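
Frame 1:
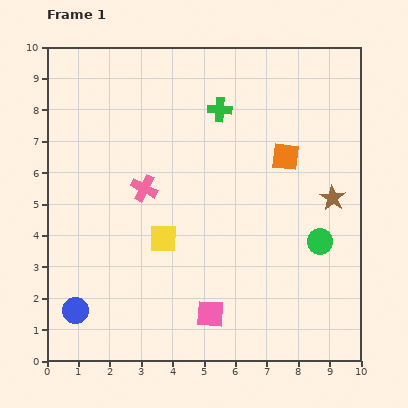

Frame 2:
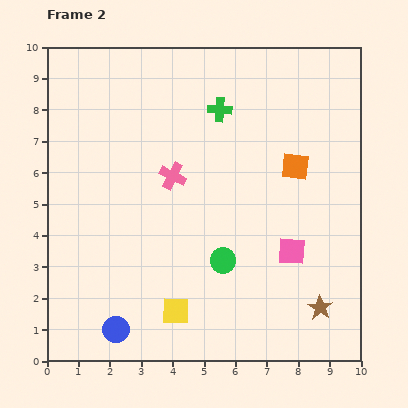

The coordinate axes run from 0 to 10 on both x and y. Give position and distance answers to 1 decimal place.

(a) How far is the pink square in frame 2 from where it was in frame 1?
3.3

The pink square moved from (5.2, 1.5) to (7.8, 3.5), a distance of √(2.6² + 2.0²) ≈ 3.3.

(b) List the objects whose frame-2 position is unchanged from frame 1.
the green cross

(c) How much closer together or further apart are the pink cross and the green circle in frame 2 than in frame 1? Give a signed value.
-2.8

Distance in frame 1: 5.9. Distance in frame 2: 3.1.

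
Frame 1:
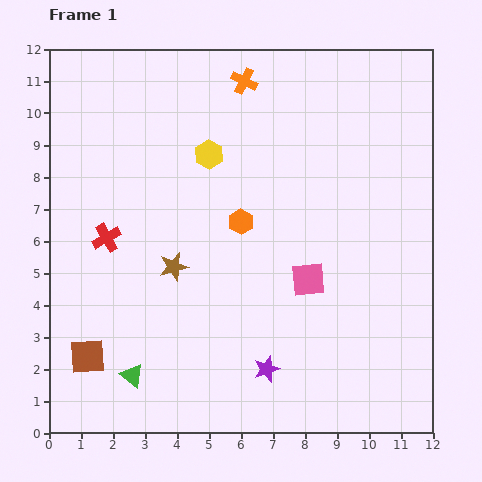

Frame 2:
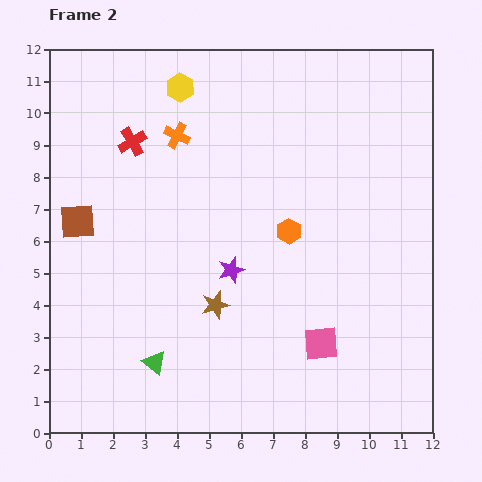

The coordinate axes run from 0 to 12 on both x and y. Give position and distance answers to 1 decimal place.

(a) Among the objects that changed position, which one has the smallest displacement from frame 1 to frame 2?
the green triangle

(moved 0.8)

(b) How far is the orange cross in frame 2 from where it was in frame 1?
2.7

The orange cross moved from (6.1, 11.0) to (4.0, 9.3), a distance of √(2.1² + 1.7²) ≈ 2.7.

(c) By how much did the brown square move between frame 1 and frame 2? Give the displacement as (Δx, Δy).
(-0.3, 4.2)

The brown square was at (1.2, 2.4) in frame 1 and (0.9, 6.6) in frame 2.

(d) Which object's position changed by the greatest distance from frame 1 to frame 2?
the brown square

(moved 4.2; next 3.3)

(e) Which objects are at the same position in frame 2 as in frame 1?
none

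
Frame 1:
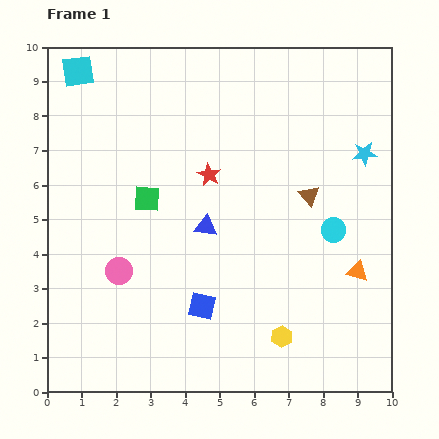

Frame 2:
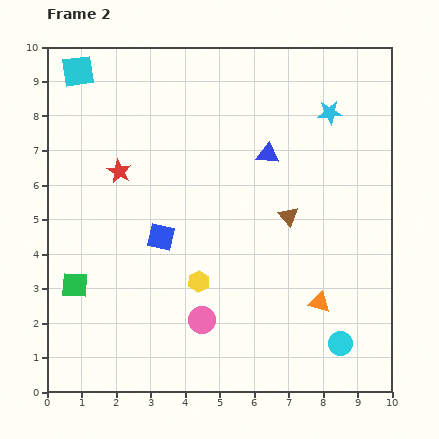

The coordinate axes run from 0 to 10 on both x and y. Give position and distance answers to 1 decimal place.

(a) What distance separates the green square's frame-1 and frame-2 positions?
3.3

The green square moved from (2.9, 5.6) to (0.8, 3.1), a distance of √(2.1² + 2.5²) ≈ 3.3.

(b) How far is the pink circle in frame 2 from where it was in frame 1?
2.8

The pink circle moved from (2.1, 3.5) to (4.5, 2.1), a distance of √(2.4² + 1.4²) ≈ 2.8.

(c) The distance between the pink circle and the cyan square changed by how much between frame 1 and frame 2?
+2.1

Distance in frame 1: 5.9. Distance in frame 2: 8.0.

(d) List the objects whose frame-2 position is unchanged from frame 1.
the cyan square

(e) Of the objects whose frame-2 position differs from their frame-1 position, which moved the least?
the brown triangle

(moved 0.8)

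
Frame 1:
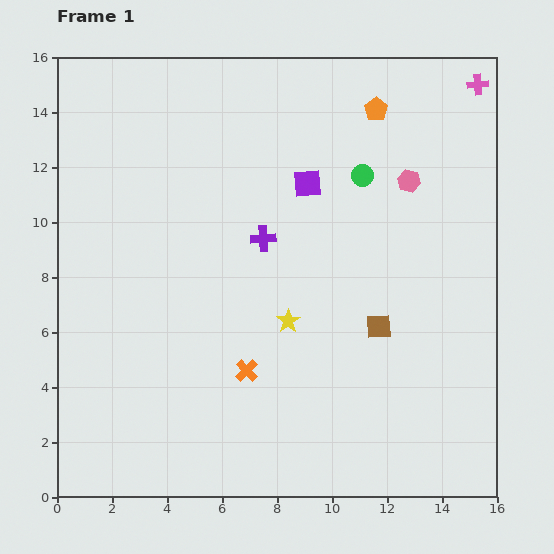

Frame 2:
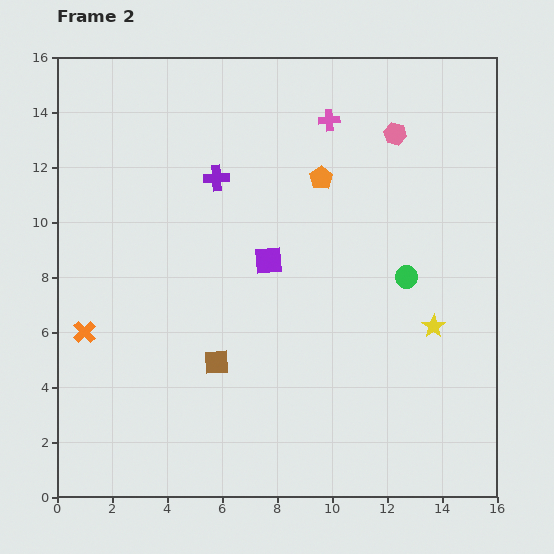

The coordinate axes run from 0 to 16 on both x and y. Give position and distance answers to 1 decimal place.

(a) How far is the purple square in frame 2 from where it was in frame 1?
3.1

The purple square moved from (9.1, 11.4) to (7.7, 8.6), a distance of √(1.4² + 2.8²) ≈ 3.1.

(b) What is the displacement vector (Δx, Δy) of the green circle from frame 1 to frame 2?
(1.6, -3.7)

The green circle was at (11.1, 11.7) in frame 1 and (12.7, 8.0) in frame 2.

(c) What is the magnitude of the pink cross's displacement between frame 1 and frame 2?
5.6

The pink cross moved from (15.3, 15.0) to (9.9, 13.7), a distance of √(5.4² + 1.3²) ≈ 5.6.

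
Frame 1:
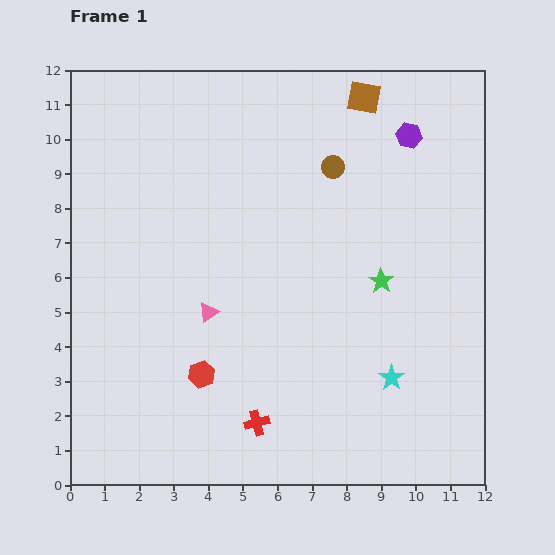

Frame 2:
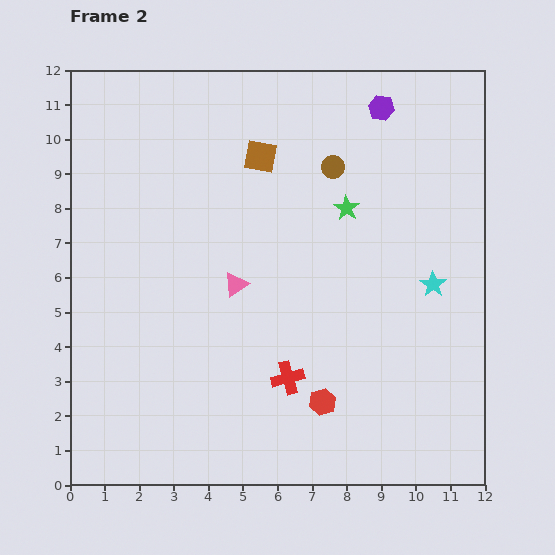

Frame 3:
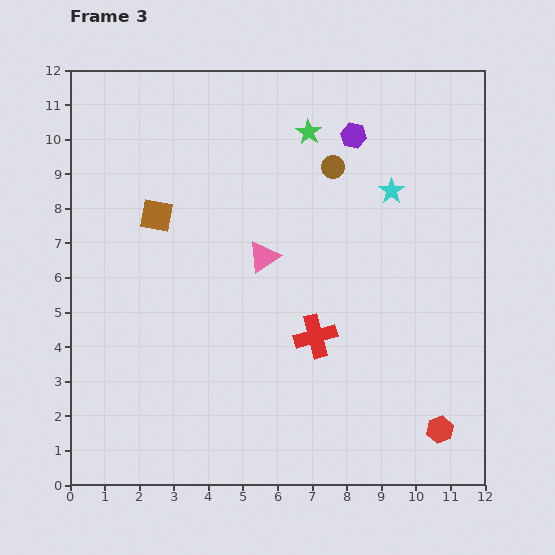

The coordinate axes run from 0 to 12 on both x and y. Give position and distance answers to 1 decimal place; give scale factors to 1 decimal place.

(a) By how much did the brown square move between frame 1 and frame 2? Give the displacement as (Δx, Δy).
(-3.0, -1.7)

The brown square was at (8.5, 11.2) in frame 1 and (5.5, 9.5) in frame 2.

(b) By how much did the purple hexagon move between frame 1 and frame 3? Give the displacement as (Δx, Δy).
(-1.6, 0.0)

The purple hexagon was at (9.8, 10.1) in frame 1 and (8.2, 10.1) in frame 3.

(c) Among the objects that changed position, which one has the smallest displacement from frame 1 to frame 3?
the purple hexagon

(moved 1.6)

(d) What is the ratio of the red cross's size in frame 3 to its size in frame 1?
1.7×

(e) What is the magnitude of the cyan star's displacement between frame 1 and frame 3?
5.4

The cyan star moved from (9.3, 3.1) to (9.3, 8.5), a distance of √(0.0² + 5.4²) ≈ 5.4.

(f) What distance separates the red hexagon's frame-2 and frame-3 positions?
3.5

The red hexagon moved from (7.3, 2.4) to (10.7, 1.6), a distance of √(3.4² + 0.8²) ≈ 3.5.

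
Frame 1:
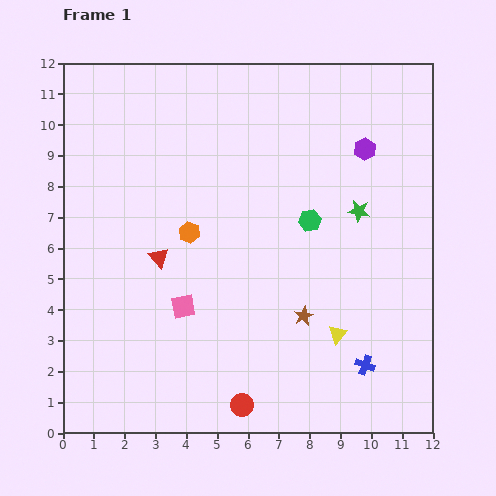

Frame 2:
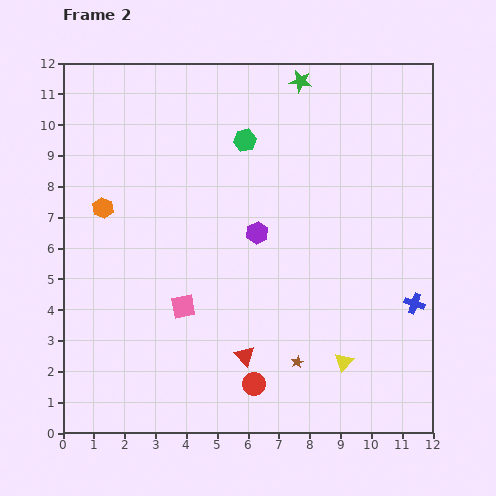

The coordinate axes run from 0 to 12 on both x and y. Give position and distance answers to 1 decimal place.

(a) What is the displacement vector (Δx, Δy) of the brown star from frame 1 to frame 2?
(-0.2, -1.5)

The brown star was at (7.8, 3.8) in frame 1 and (7.6, 2.3) in frame 2.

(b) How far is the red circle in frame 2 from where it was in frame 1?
0.8

The red circle moved from (5.8, 0.9) to (6.2, 1.6), a distance of √(0.4² + 0.7²) ≈ 0.8.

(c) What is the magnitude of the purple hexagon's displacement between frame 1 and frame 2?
4.4

The purple hexagon moved from (9.8, 9.2) to (6.3, 6.5), a distance of √(3.5² + 2.7²) ≈ 4.4.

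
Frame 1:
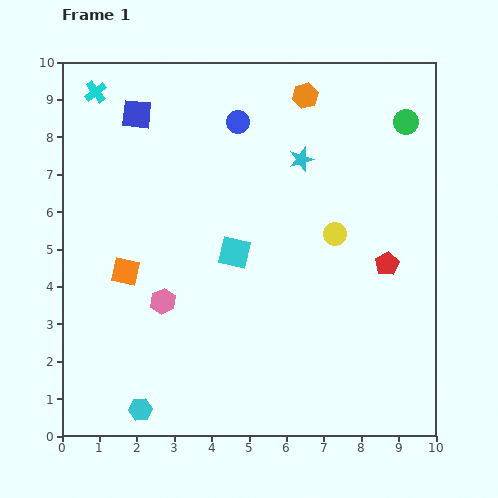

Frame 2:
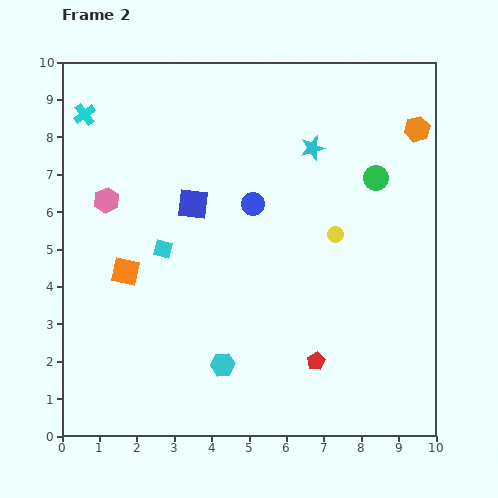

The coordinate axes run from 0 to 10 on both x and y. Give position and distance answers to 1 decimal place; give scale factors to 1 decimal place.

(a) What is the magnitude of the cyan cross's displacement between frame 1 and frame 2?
0.7

The cyan cross moved from (0.9, 9.2) to (0.6, 8.6), a distance of √(0.3² + 0.6²) ≈ 0.7.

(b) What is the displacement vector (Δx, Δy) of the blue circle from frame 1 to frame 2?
(0.4, -2.2)

The blue circle was at (4.7, 8.4) in frame 1 and (5.1, 6.2) in frame 2.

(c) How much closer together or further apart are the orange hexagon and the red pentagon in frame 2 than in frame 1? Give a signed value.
+1.8

Distance in frame 1: 5.0. Distance in frame 2: 6.8.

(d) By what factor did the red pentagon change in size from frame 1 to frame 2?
0.7×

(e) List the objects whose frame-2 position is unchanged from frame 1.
the yellow circle, the orange square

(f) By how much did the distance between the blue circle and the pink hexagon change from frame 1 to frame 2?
-1.3

Distance in frame 1: 5.2. Distance in frame 2: 3.9.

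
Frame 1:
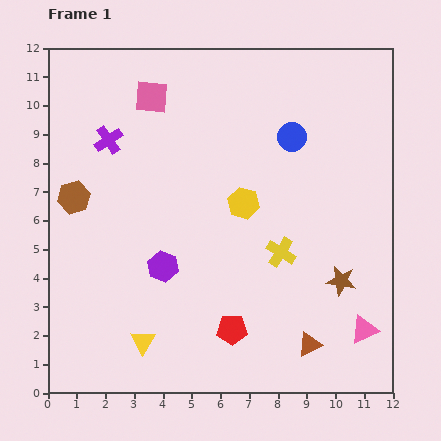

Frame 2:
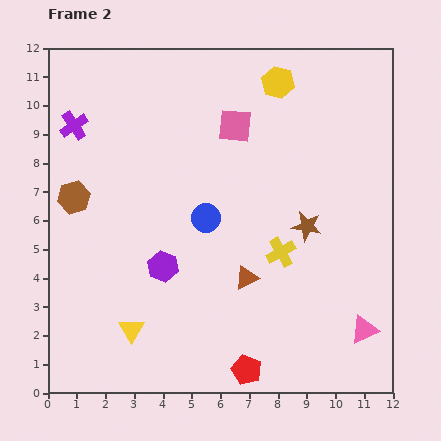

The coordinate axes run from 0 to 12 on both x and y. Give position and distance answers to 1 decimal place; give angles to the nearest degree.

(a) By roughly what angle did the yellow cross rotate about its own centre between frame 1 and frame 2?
29° clockwise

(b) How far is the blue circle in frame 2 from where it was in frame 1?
4.1

The blue circle moved from (8.5, 8.9) to (5.5, 6.1), a distance of √(3.0² + 2.8²) ≈ 4.1.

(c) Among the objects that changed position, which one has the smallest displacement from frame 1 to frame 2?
the yellow triangle

(moved 0.6)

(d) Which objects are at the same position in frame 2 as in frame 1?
the yellow cross, the brown hexagon, the purple hexagon, the pink triangle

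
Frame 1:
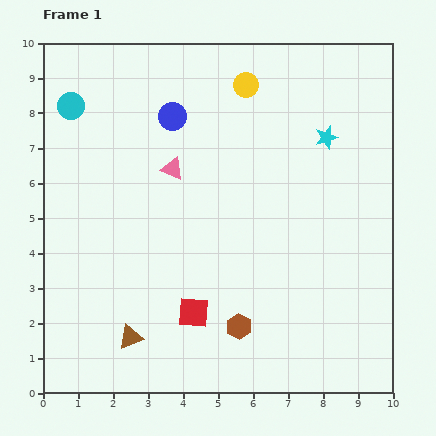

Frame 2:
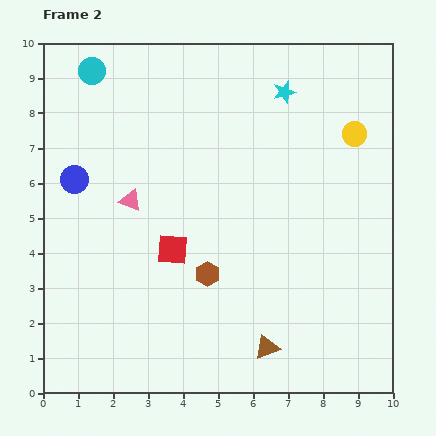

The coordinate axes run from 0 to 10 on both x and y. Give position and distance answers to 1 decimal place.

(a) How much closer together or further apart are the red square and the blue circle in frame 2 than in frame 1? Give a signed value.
-2.2

Distance in frame 1: 5.6. Distance in frame 2: 3.4.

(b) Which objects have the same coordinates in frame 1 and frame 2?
none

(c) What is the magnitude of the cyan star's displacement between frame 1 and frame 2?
1.8

The cyan star moved from (8.1, 7.3) to (6.9, 8.6), a distance of √(1.2² + 1.3²) ≈ 1.8.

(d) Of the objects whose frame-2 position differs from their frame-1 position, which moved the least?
the cyan circle

(moved 1.2)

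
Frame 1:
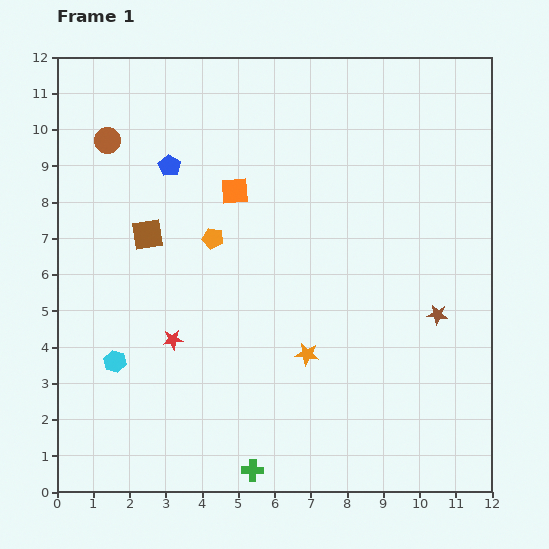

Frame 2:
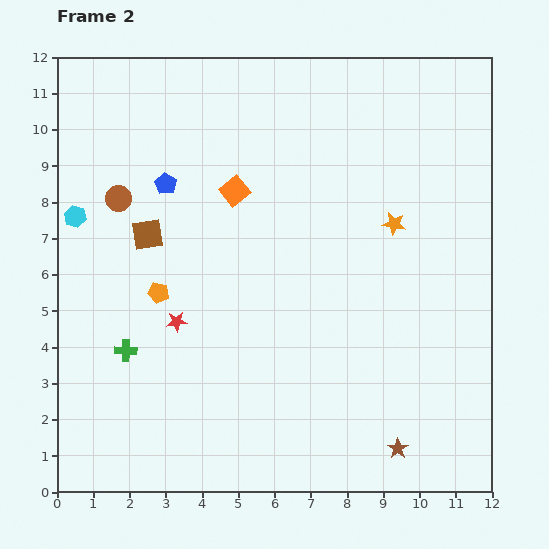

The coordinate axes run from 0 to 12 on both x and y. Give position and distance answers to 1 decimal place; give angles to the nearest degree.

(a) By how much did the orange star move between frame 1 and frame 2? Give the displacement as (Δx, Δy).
(2.4, 3.6)

The orange star was at (6.9, 3.8) in frame 1 and (9.3, 7.4) in frame 2.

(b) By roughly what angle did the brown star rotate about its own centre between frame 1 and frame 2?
31° clockwise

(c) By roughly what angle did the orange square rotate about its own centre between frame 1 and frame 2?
35° counter-clockwise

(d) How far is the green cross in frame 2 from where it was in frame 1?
4.8

The green cross moved from (5.4, 0.6) to (1.9, 3.9), a distance of √(3.5² + 3.3²) ≈ 4.8.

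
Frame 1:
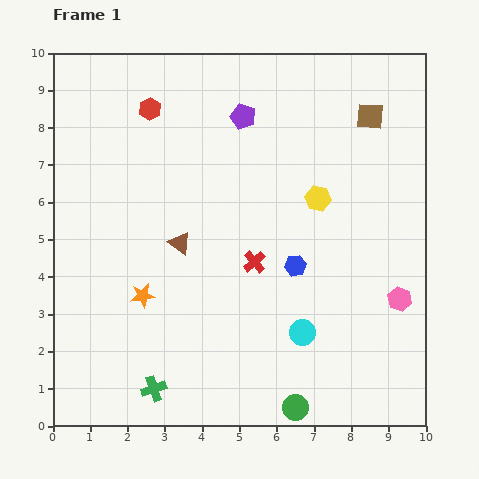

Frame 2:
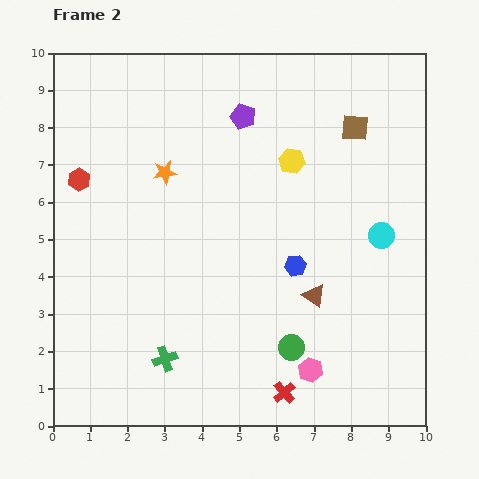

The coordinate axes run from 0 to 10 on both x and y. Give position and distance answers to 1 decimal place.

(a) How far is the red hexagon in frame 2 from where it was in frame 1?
2.7

The red hexagon moved from (2.6, 8.5) to (0.7, 6.6), a distance of √(1.9² + 1.9²) ≈ 2.7.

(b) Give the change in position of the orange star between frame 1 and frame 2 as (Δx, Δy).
(0.6, 3.3)

The orange star was at (2.4, 3.5) in frame 1 and (3.0, 6.8) in frame 2.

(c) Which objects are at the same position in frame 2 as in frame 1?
the blue hexagon, the purple pentagon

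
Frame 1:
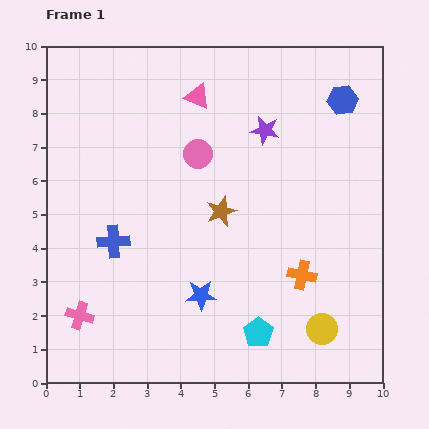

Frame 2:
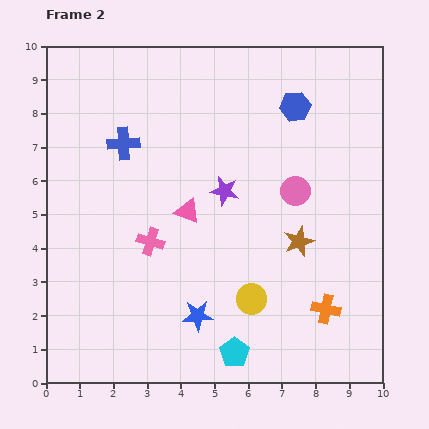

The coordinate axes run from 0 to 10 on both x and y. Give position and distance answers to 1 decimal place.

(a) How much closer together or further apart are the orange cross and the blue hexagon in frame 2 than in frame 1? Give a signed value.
+0.8

Distance in frame 1: 5.3. Distance in frame 2: 6.1.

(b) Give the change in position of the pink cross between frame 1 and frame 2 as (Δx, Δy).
(2.1, 2.2)

The pink cross was at (1.0, 2.0) in frame 1 and (3.1, 4.2) in frame 2.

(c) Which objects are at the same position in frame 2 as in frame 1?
none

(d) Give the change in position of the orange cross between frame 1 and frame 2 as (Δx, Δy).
(0.7, -1.0)

The orange cross was at (7.6, 3.2) in frame 1 and (8.3, 2.2) in frame 2.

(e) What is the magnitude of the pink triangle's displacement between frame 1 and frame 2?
3.4

The pink triangle moved from (4.5, 8.5) to (4.2, 5.1), a distance of √(0.3² + 3.4²) ≈ 3.4.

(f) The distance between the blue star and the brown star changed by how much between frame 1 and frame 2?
+1.1

Distance in frame 1: 2.6. Distance in frame 2: 3.7.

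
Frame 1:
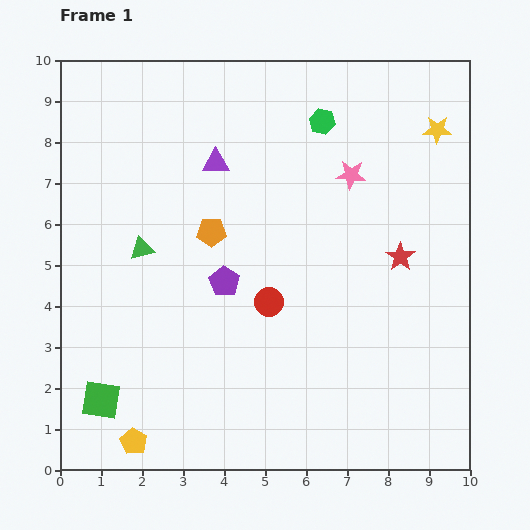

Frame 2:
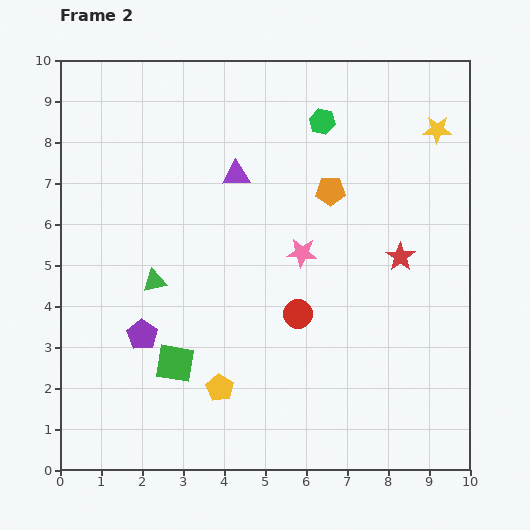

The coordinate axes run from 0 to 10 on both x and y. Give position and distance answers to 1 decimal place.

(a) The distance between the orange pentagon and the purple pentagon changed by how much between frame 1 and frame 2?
+4.6

Distance in frame 1: 1.2. Distance in frame 2: 5.8.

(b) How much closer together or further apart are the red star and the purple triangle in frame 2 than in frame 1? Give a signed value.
-0.6

Distance in frame 1: 5.1. Distance in frame 2: 4.5.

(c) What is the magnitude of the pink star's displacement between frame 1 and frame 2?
2.2

The pink star moved from (7.1, 7.2) to (5.9, 5.3), a distance of √(1.2² + 1.9²) ≈ 2.2.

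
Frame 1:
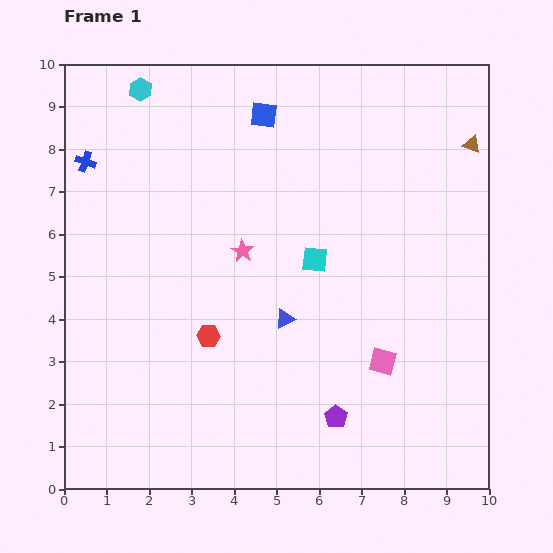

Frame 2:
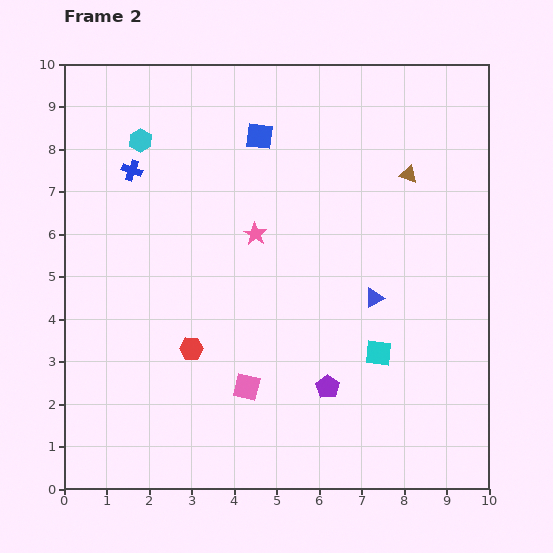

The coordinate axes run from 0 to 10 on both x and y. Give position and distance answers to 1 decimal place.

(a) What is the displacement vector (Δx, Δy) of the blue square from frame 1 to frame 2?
(-0.1, -0.5)

The blue square was at (4.7, 8.8) in frame 1 and (4.6, 8.3) in frame 2.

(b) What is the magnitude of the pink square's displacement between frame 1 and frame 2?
3.3

The pink square moved from (7.5, 3.0) to (4.3, 2.4), a distance of √(3.2² + 0.6²) ≈ 3.3.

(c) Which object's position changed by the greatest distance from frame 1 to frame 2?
the pink square

(moved 3.3; next 2.7)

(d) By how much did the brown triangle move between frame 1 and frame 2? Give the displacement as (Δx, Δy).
(-1.5, -0.7)

The brown triangle was at (9.6, 8.1) in frame 1 and (8.1, 7.4) in frame 2.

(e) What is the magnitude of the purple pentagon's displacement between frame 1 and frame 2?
0.7

The purple pentagon moved from (6.4, 1.7) to (6.2, 2.4), a distance of √(0.2² + 0.7²) ≈ 0.7.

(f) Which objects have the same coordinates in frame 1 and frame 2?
none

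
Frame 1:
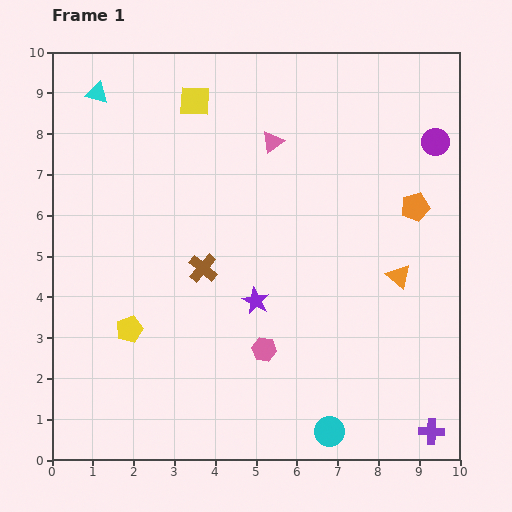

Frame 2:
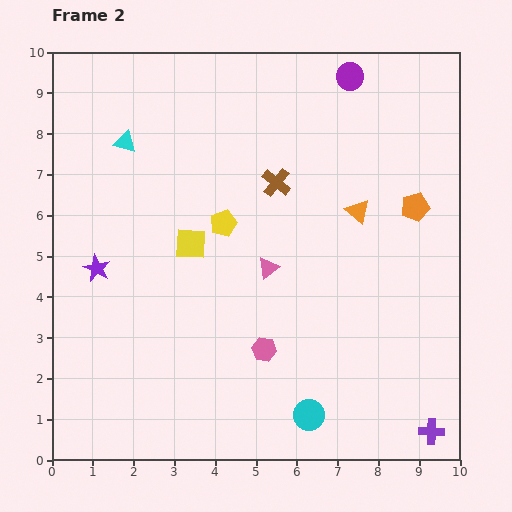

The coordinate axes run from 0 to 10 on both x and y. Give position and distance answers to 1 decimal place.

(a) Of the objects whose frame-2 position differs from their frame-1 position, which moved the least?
the cyan circle

(moved 0.6)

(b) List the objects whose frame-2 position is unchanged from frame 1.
the orange pentagon, the purple cross, the pink hexagon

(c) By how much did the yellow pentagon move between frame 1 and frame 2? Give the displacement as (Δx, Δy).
(2.3, 2.6)

The yellow pentagon was at (1.9, 3.2) in frame 1 and (4.2, 5.8) in frame 2.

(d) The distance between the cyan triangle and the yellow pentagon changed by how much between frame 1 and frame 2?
-2.8

Distance in frame 1: 5.9. Distance in frame 2: 3.1.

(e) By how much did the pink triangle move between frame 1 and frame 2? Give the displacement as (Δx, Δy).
(-0.1, -3.1)

The pink triangle was at (5.4, 7.8) in frame 1 and (5.3, 4.7) in frame 2.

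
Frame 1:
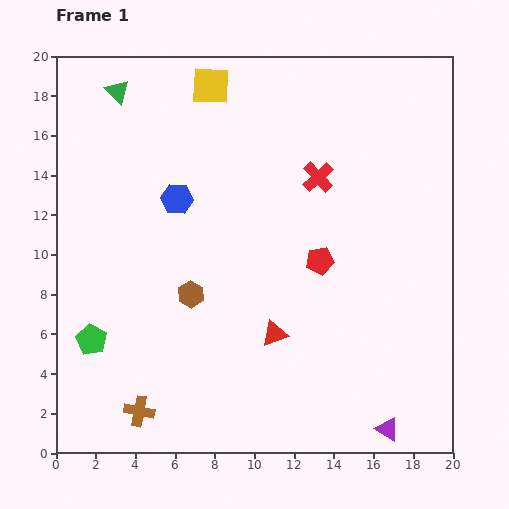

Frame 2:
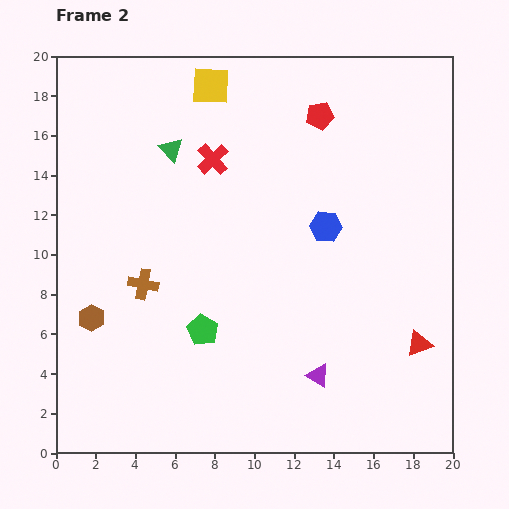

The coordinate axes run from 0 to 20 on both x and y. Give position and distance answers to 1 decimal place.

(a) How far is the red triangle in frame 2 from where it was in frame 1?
7.3

The red triangle moved from (11.0, 6.0) to (18.3, 5.5), a distance of √(7.3² + 0.5²) ≈ 7.3.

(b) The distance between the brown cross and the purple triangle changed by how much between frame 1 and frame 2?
-2.6

Distance in frame 1: 12.5. Distance in frame 2: 9.9.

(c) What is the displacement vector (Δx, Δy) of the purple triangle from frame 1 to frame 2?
(-3.5, 2.7)

The purple triangle was at (16.7, 1.2) in frame 1 and (13.2, 3.9) in frame 2.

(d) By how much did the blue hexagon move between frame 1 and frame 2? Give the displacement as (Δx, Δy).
(7.5, -1.4)

The blue hexagon was at (6.1, 12.8) in frame 1 and (13.6, 11.4) in frame 2.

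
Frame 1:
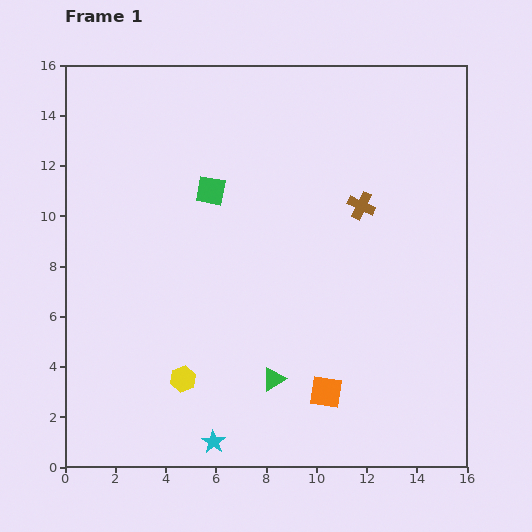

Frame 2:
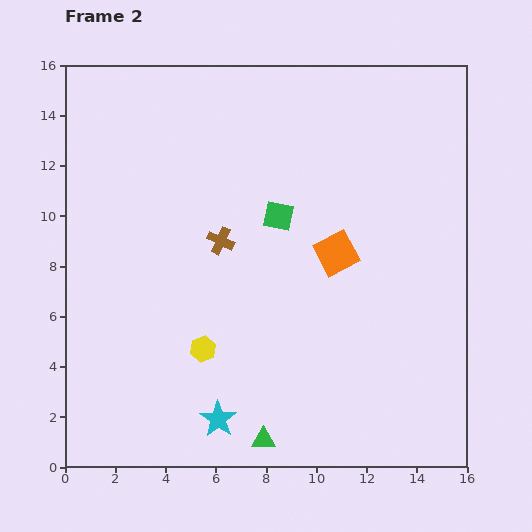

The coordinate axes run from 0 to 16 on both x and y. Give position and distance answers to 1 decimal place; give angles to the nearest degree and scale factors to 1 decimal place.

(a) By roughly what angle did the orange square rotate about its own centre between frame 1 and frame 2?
36° counter-clockwise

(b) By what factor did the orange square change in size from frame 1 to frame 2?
1.3×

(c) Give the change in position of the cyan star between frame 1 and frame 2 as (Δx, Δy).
(0.2, 0.9)

The cyan star was at (5.9, 1.0) in frame 1 and (6.1, 1.9) in frame 2.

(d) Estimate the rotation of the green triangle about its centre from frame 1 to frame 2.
32° clockwise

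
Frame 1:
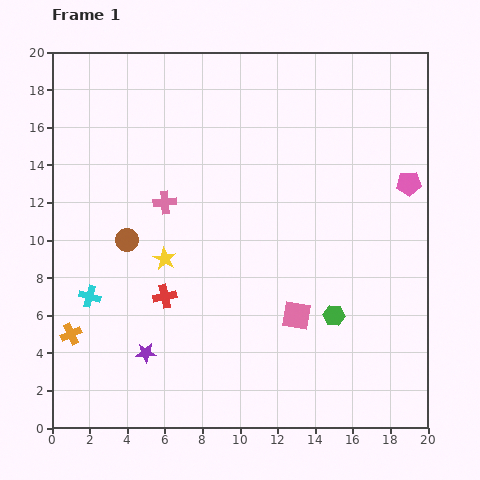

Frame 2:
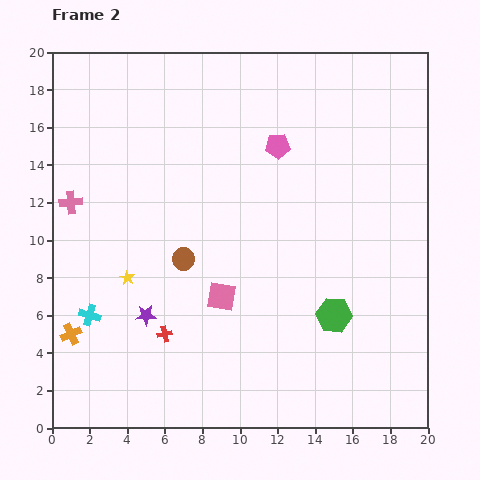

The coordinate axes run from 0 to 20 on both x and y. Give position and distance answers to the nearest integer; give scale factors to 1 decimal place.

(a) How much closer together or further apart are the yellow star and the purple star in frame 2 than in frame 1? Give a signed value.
-3

Distance in frame 1: 5. Distance in frame 2: 2.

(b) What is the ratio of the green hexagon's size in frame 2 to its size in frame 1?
1.7×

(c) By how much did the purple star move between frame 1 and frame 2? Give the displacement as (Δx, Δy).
(0, 2)

The purple star was at (5, 4) in frame 1 and (5, 6) in frame 2.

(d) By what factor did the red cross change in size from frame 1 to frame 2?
0.6×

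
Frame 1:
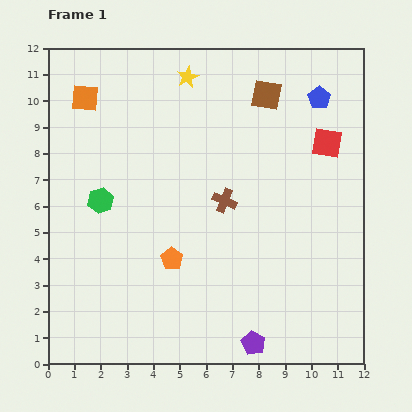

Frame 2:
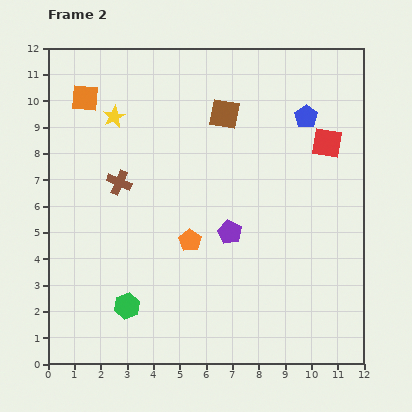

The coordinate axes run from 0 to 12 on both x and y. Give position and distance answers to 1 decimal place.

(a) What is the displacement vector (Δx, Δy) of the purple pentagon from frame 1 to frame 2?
(-0.9, 4.2)

The purple pentagon was at (7.8, 0.8) in frame 1 and (6.9, 5.0) in frame 2.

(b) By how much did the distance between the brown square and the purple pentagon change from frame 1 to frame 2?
-4.9

Distance in frame 1: 9.4. Distance in frame 2: 4.5.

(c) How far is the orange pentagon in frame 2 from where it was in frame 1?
1.0

The orange pentagon moved from (4.7, 4.0) to (5.4, 4.7), a distance of √(0.7² + 0.7²) ≈ 1.0.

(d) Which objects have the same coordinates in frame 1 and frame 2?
the red square, the orange square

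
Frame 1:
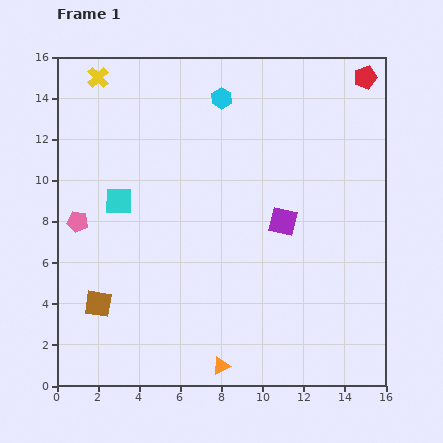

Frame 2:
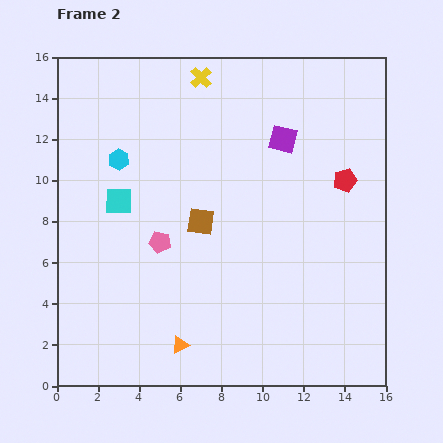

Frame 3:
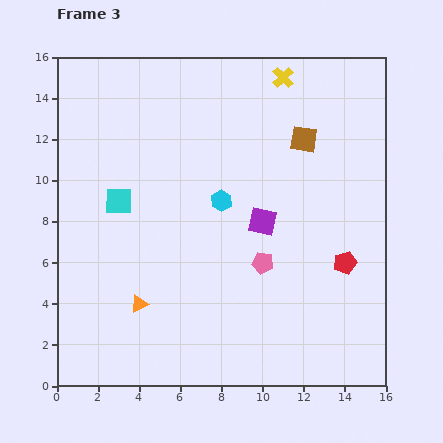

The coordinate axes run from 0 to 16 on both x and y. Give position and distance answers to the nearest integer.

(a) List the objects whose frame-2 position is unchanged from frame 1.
the cyan square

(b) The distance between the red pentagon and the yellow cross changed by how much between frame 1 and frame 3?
-4

Distance in frame 1: 13. Distance in frame 3: 9.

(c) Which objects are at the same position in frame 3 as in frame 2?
the cyan square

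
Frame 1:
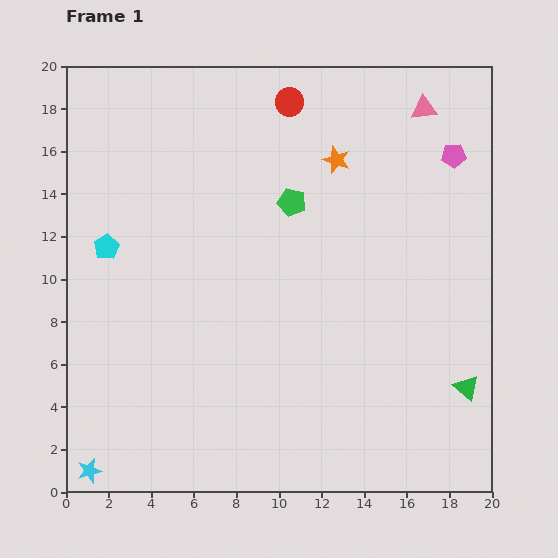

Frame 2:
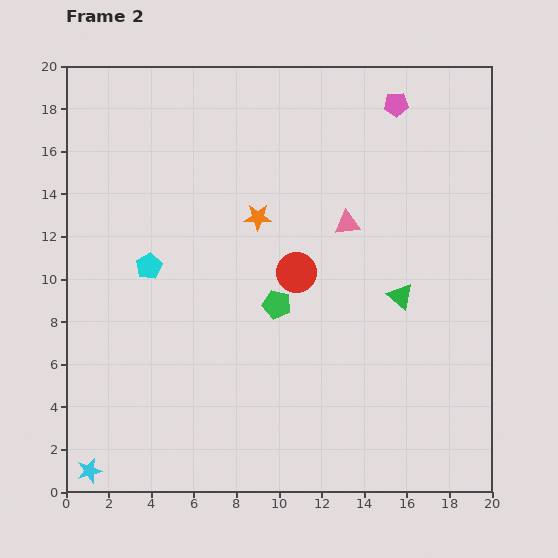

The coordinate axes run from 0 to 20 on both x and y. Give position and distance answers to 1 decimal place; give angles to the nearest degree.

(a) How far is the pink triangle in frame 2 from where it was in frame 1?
6.5

The pink triangle moved from (16.8, 18.0) to (13.2, 12.6), a distance of √(3.6² + 5.4²) ≈ 6.5.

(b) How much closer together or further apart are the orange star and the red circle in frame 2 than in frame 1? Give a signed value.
-0.3

Distance in frame 1: 3.5. Distance in frame 2: 3.2.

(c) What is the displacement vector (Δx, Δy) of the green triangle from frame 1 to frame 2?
(-3.1, 4.3)

The green triangle was at (18.8, 4.9) in frame 1 and (15.7, 9.2) in frame 2.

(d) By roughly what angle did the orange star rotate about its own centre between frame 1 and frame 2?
18° counter-clockwise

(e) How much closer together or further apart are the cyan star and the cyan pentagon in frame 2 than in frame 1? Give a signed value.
-0.5

Distance in frame 1: 10.5. Distance in frame 2: 10.0.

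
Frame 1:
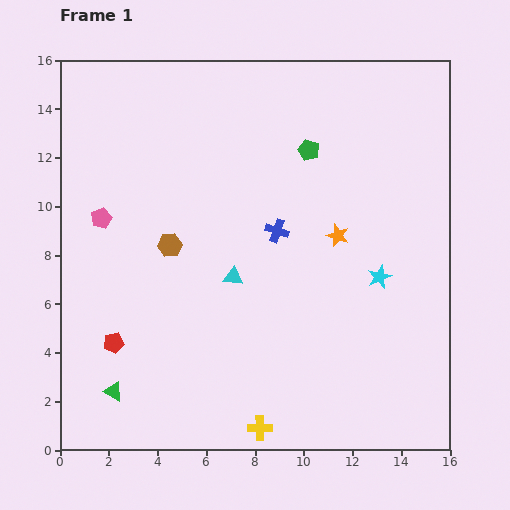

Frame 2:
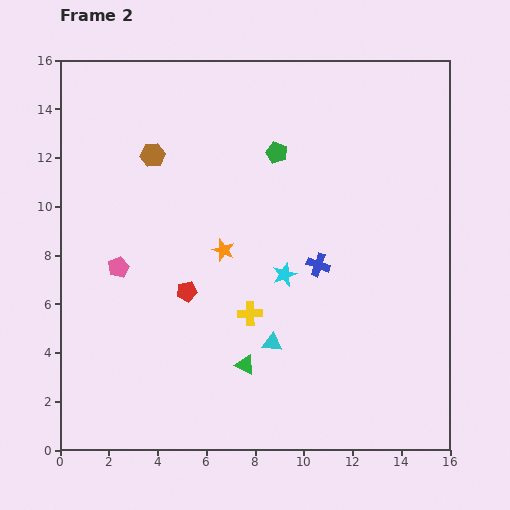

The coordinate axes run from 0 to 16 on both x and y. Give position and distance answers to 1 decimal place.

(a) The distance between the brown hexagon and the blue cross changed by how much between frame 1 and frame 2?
+3.8

Distance in frame 1: 4.4. Distance in frame 2: 8.2.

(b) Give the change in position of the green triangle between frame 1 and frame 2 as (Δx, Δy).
(5.4, 1.1)

The green triangle was at (2.2, 2.4) in frame 1 and (7.6, 3.5) in frame 2.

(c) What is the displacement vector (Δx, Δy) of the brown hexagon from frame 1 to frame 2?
(-0.7, 3.7)

The brown hexagon was at (4.5, 8.4) in frame 1 and (3.8, 12.1) in frame 2.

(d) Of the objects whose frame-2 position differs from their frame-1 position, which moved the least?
the green pentagon

(moved 1.3)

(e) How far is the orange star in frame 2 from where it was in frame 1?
4.7

The orange star moved from (11.4, 8.8) to (6.7, 8.2), a distance of √(4.7² + 0.6²) ≈ 4.7.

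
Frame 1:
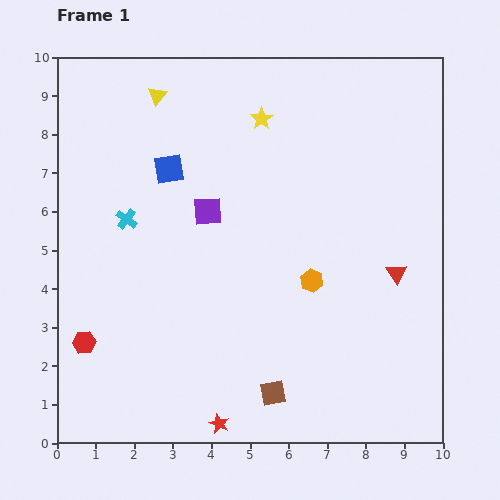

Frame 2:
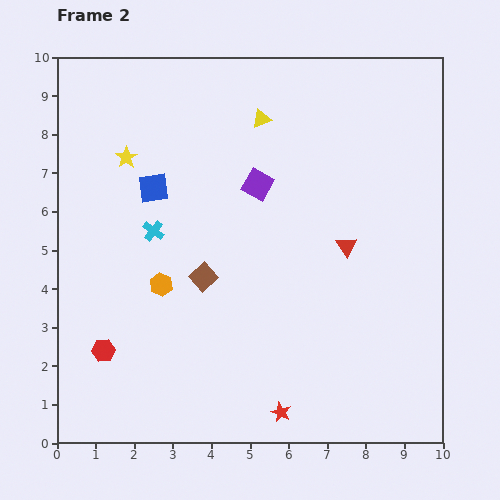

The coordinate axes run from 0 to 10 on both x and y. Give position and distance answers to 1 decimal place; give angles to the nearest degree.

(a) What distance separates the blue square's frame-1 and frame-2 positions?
0.6

The blue square moved from (2.9, 7.1) to (2.5, 6.6), a distance of √(0.4² + 0.5²) ≈ 0.6.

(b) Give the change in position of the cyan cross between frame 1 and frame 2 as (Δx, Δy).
(0.7, -0.3)

The cyan cross was at (1.8, 5.8) in frame 1 and (2.5, 5.5) in frame 2.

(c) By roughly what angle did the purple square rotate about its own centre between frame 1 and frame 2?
33° clockwise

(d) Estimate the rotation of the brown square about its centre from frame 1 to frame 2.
30° counter-clockwise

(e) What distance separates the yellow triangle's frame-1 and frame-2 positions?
2.8

The yellow triangle moved from (2.6, 9.0) to (5.3, 8.4), a distance of √(2.7² + 0.6²) ≈ 2.8.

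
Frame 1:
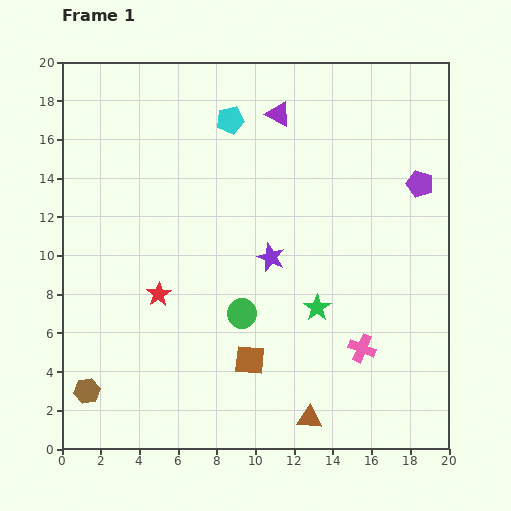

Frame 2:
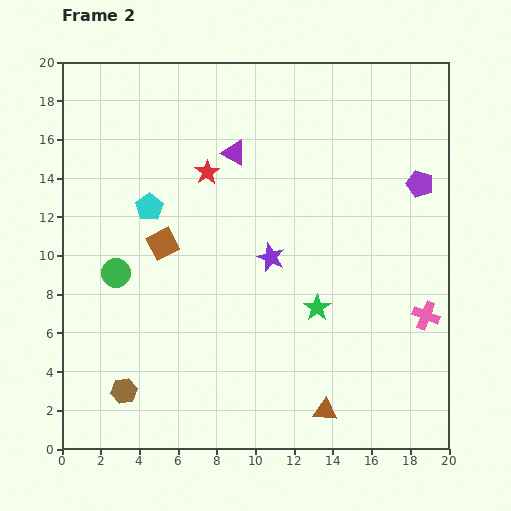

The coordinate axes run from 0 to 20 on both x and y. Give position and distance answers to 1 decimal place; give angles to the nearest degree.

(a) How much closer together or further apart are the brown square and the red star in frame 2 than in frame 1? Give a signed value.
-1.4

Distance in frame 1: 5.8. Distance in frame 2: 4.4.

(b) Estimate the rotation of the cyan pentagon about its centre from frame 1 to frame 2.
21° counter-clockwise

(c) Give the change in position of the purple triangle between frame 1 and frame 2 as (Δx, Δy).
(-2.3, -2.0)

The purple triangle was at (11.2, 17.3) in frame 1 and (8.9, 15.3) in frame 2.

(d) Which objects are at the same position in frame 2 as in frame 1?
the green star, the purple star, the purple pentagon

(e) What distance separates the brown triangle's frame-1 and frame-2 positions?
0.9

The brown triangle moved from (12.8, 1.6) to (13.6, 2.0), a distance of √(0.8² + 0.4²) ≈ 0.9.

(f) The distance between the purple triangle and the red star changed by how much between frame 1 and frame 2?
-9.5

Distance in frame 1: 11.2. Distance in frame 2: 1.7.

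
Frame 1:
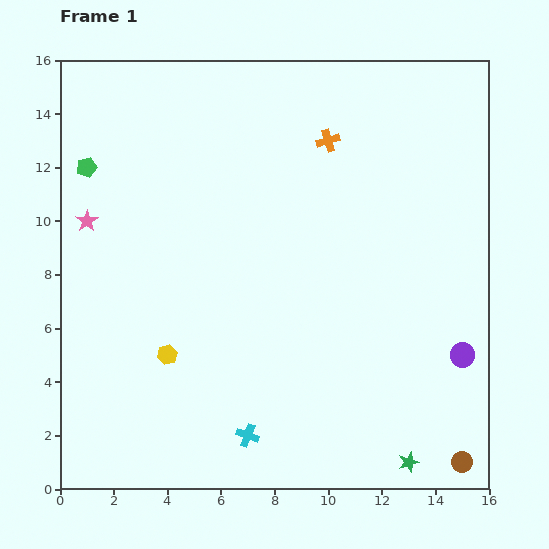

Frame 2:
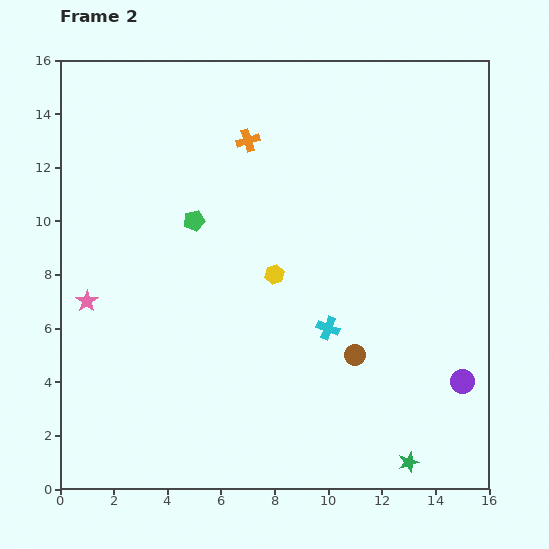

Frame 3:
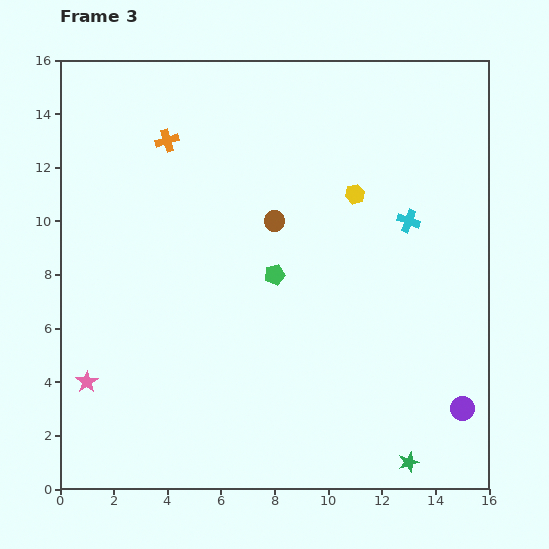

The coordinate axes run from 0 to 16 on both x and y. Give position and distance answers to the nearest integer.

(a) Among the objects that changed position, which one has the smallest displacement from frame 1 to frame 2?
the purple circle

(moved 1)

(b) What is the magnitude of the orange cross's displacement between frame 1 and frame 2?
3

The orange cross moved from (10, 13) to (7, 13), a distance of √(3² + 0²) ≈ 3.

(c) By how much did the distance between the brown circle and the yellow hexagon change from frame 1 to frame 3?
-9

Distance in frame 1: 12. Distance in frame 3: 3.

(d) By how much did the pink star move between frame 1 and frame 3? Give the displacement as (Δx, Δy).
(0, -6)

The pink star was at (1, 10) in frame 1 and (1, 4) in frame 3.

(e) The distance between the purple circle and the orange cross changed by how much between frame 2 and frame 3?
+3

Distance in frame 2: 12. Distance in frame 3: 15.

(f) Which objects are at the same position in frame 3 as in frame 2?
the green star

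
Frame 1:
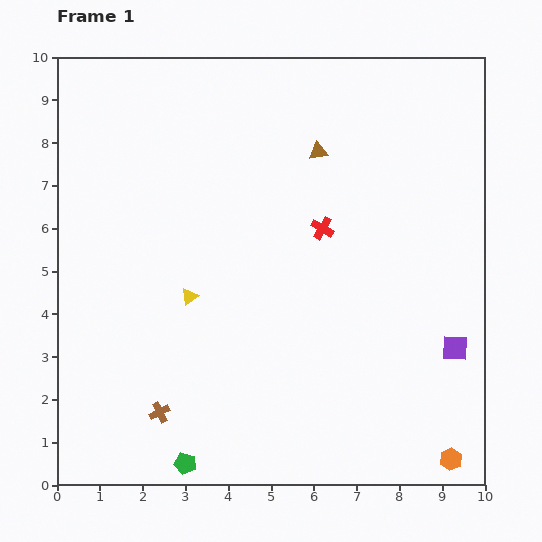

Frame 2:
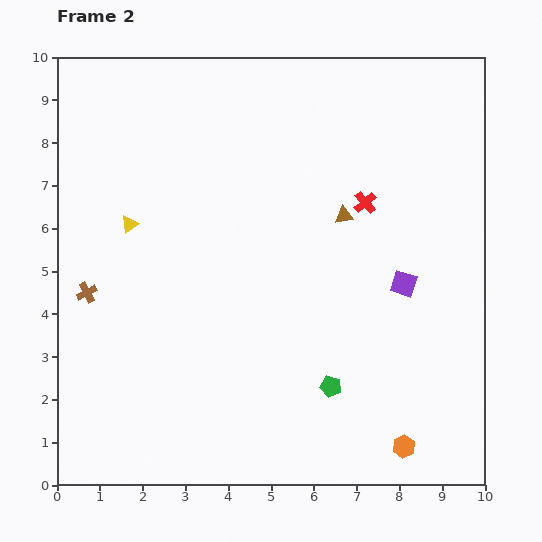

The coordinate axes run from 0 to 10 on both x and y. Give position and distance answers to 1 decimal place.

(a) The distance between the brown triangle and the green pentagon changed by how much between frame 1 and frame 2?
-3.9

Distance in frame 1: 7.9. Distance in frame 2: 4.0.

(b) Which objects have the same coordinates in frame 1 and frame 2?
none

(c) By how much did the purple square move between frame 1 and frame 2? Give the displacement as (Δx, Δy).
(-1.2, 1.5)

The purple square was at (9.3, 3.2) in frame 1 and (8.1, 4.7) in frame 2.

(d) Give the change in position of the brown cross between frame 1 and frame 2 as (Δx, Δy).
(-1.7, 2.8)

The brown cross was at (2.4, 1.7) in frame 1 and (0.7, 4.5) in frame 2.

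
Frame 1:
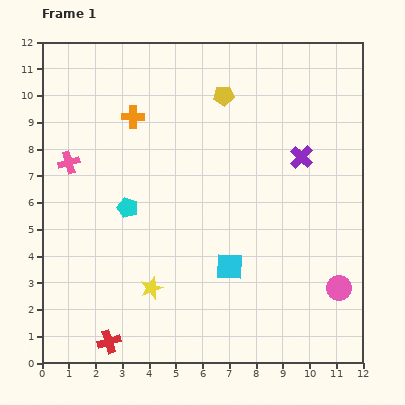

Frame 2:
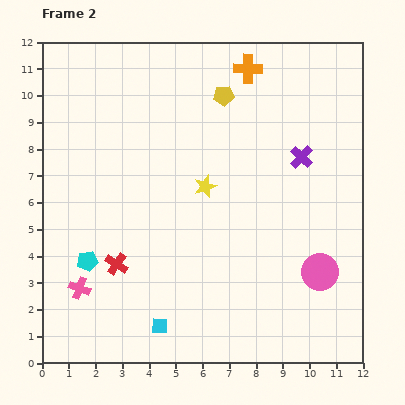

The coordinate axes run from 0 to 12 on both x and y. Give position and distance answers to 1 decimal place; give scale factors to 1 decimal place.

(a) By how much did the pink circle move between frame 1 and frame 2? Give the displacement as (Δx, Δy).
(-0.7, 0.6)

The pink circle was at (11.1, 2.8) in frame 1 and (10.4, 3.4) in frame 2.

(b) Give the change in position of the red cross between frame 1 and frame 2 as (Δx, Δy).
(0.3, 2.9)

The red cross was at (2.5, 0.8) in frame 1 and (2.8, 3.7) in frame 2.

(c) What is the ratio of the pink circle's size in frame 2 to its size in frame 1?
1.5×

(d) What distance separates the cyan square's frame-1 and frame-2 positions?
3.4

The cyan square moved from (7.0, 3.6) to (4.4, 1.4), a distance of √(2.6² + 2.2²) ≈ 3.4.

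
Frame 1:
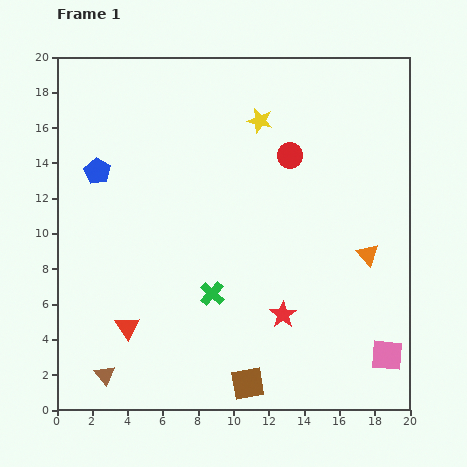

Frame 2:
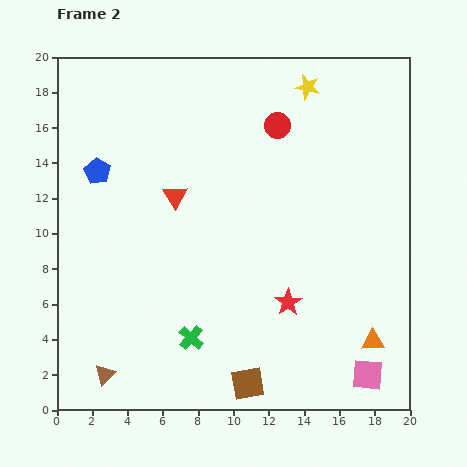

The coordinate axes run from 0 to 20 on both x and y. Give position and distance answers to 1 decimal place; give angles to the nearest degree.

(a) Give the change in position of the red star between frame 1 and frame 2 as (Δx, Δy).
(0.3, 0.7)

The red star was at (12.8, 5.4) in frame 1 and (13.1, 6.1) in frame 2.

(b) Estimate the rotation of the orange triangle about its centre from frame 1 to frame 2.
51° counter-clockwise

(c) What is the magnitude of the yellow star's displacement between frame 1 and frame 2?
3.3

The yellow star moved from (11.5, 16.4) to (14.2, 18.3), a distance of √(2.7² + 1.9²) ≈ 3.3.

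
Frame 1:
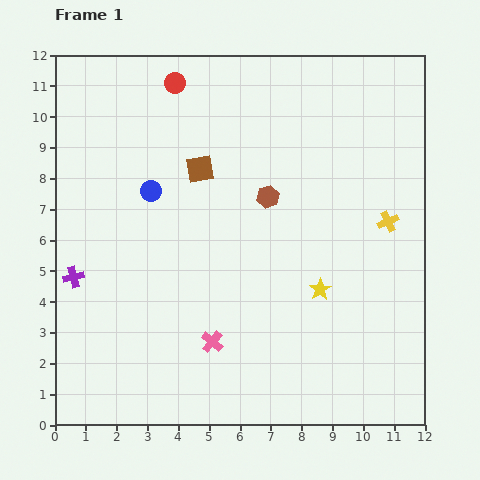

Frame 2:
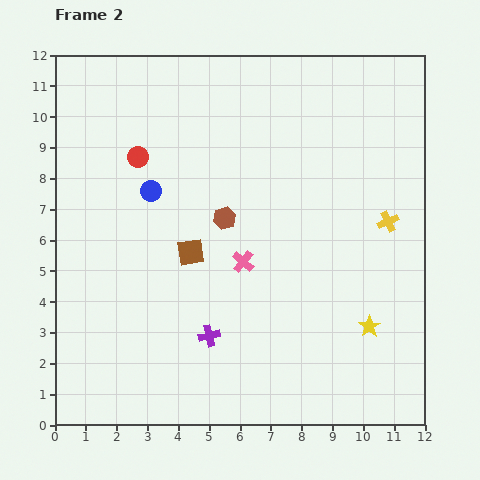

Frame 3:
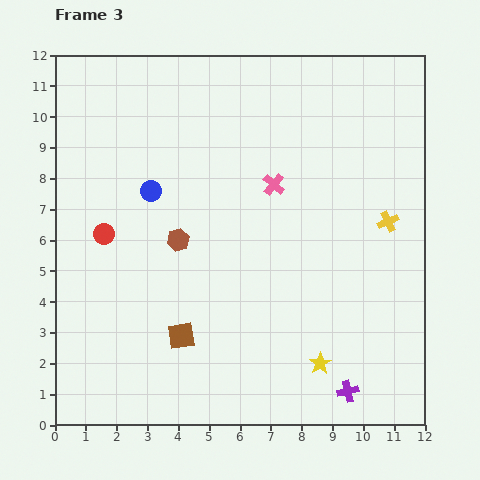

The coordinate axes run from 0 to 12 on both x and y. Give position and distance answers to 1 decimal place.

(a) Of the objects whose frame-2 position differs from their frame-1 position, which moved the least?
the brown hexagon

(moved 1.6)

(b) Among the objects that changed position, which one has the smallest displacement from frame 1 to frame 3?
the yellow star

(moved 2.4)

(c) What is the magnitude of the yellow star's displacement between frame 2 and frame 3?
2.0

The yellow star moved from (10.2, 3.2) to (8.6, 2.0), a distance of √(1.6² + 1.2²) ≈ 2.0.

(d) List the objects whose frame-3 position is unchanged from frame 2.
the blue circle, the yellow cross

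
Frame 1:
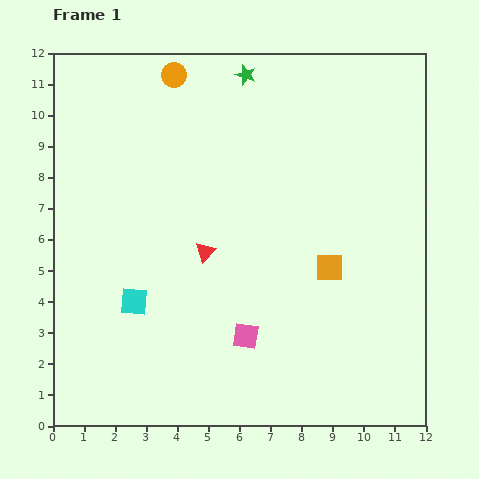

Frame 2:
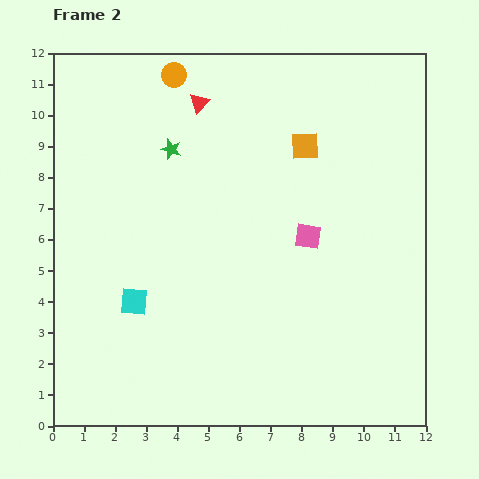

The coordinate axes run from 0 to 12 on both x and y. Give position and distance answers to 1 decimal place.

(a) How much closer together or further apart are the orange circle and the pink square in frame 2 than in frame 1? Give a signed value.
-2.0

Distance in frame 1: 8.7. Distance in frame 2: 6.7.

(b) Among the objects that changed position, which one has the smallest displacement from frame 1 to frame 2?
the green star

(moved 3.4)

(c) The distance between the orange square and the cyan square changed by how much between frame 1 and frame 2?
+1.0

Distance in frame 1: 6.4. Distance in frame 2: 7.4.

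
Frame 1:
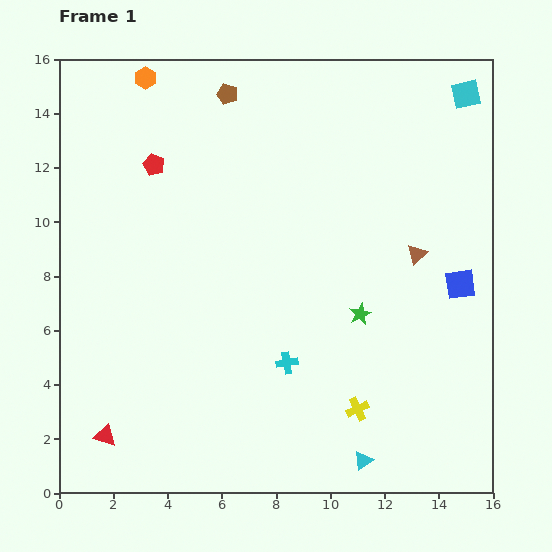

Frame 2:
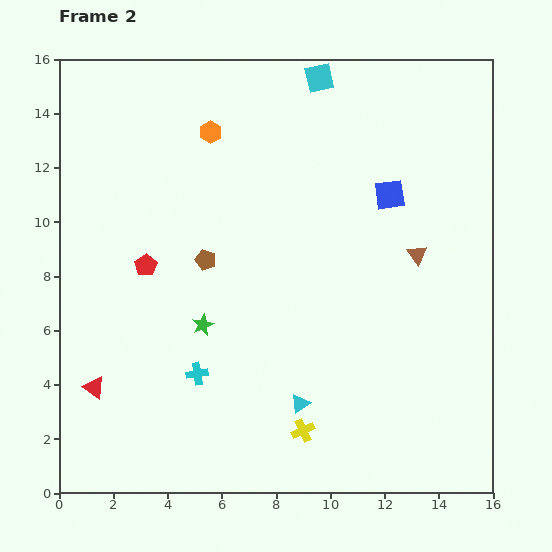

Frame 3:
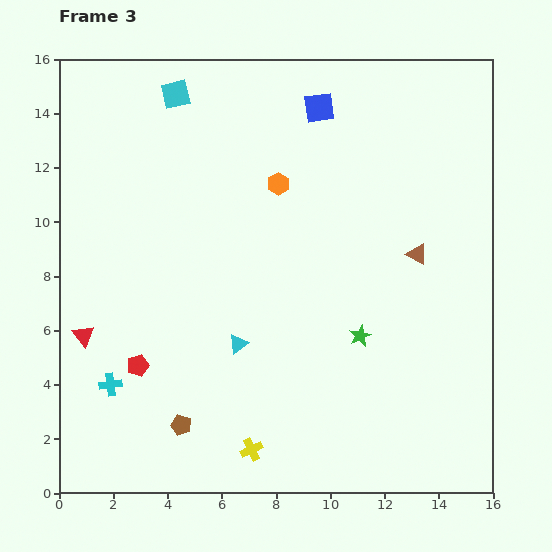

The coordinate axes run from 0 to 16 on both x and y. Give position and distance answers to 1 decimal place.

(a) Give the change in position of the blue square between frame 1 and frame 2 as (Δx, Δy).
(-2.6, 3.3)

The blue square was at (14.8, 7.7) in frame 1 and (12.2, 11.0) in frame 2.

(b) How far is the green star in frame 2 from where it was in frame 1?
5.8

The green star moved from (11.1, 6.6) to (5.3, 6.2), a distance of √(5.8² + 0.4²) ≈ 5.8.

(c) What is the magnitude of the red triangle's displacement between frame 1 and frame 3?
3.8

The red triangle moved from (1.7, 2.1) to (0.9, 5.8), a distance of √(0.8² + 3.7²) ≈ 3.8.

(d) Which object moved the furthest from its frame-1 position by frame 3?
the brown pentagon

(moved 12.3; next 10.7)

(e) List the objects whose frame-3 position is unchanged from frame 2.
the brown triangle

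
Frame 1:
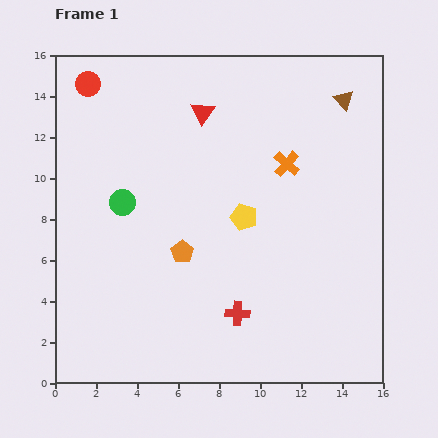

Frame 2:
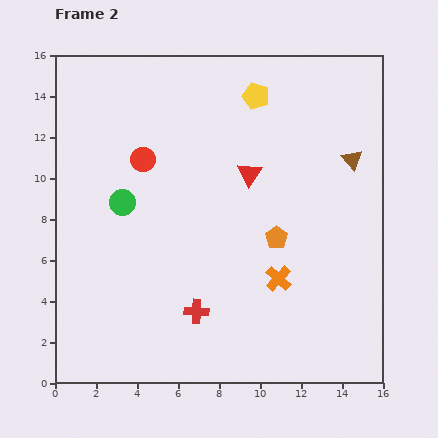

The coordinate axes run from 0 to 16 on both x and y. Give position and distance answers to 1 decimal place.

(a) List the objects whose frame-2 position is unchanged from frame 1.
the green circle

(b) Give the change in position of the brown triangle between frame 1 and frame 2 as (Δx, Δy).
(0.4, -2.9)

The brown triangle was at (14.1, 13.8) in frame 1 and (14.5, 10.9) in frame 2.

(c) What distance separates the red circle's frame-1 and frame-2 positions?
4.6

The red circle moved from (1.6, 14.6) to (4.3, 10.9), a distance of √(2.7² + 3.7²) ≈ 4.6.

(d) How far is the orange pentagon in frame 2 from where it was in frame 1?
4.7

The orange pentagon moved from (6.2, 6.4) to (10.8, 7.1), a distance of √(4.6² + 0.7²) ≈ 4.7.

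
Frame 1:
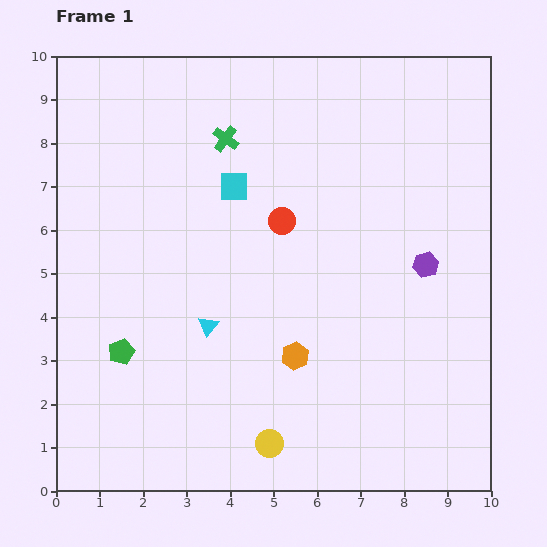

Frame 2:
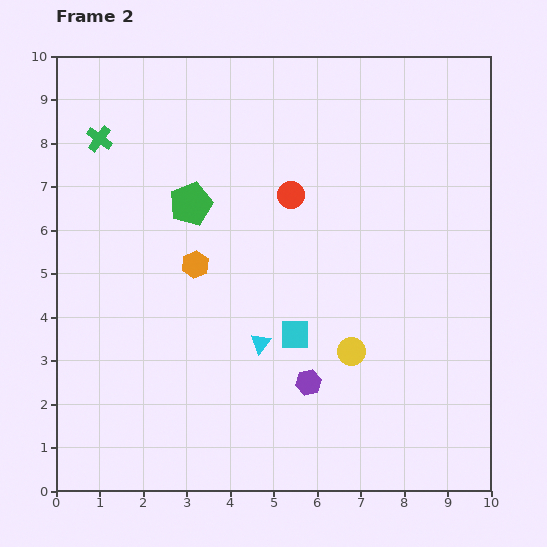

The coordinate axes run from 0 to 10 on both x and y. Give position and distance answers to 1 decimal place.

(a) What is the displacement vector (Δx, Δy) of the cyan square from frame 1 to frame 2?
(1.4, -3.4)

The cyan square was at (4.1, 7.0) in frame 1 and (5.5, 3.6) in frame 2.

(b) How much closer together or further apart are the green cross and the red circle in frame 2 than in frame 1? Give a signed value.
+2.3

Distance in frame 1: 2.3. Distance in frame 2: 4.6.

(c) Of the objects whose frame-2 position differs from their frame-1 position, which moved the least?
the red circle

(moved 0.6)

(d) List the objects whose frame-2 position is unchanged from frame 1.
none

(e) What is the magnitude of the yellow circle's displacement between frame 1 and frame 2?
2.8

The yellow circle moved from (4.9, 1.1) to (6.8, 3.2), a distance of √(1.9² + 2.1²) ≈ 2.8.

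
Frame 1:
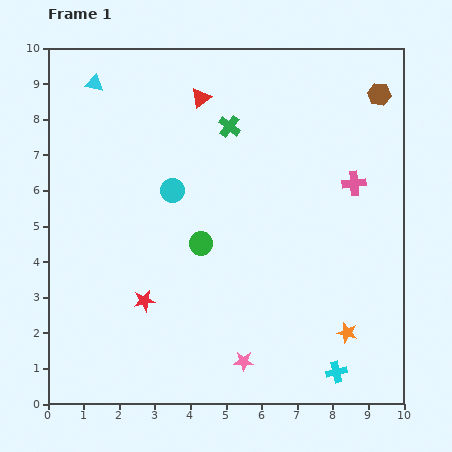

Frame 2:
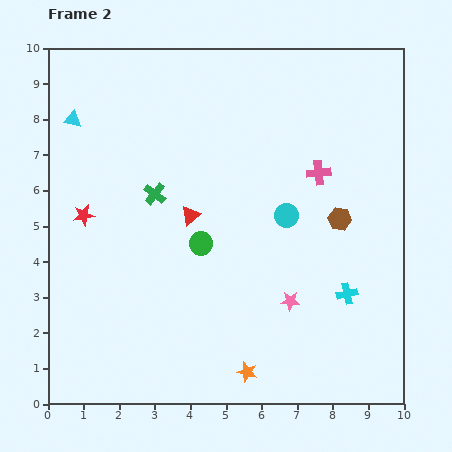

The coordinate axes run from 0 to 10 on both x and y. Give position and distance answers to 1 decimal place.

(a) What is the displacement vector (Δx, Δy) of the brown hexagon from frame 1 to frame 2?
(-1.1, -3.5)

The brown hexagon was at (9.3, 8.7) in frame 1 and (8.2, 5.2) in frame 2.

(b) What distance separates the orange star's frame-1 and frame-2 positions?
3.0

The orange star moved from (8.4, 2.0) to (5.6, 0.9), a distance of √(2.8² + 1.1²) ≈ 3.0.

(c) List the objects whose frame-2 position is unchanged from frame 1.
the green circle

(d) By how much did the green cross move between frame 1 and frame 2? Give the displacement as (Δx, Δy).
(-2.1, -1.9)

The green cross was at (5.1, 7.8) in frame 1 and (3.0, 5.9) in frame 2.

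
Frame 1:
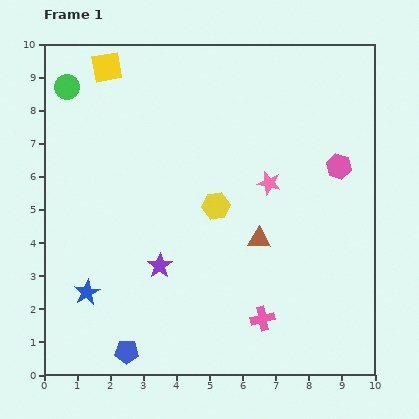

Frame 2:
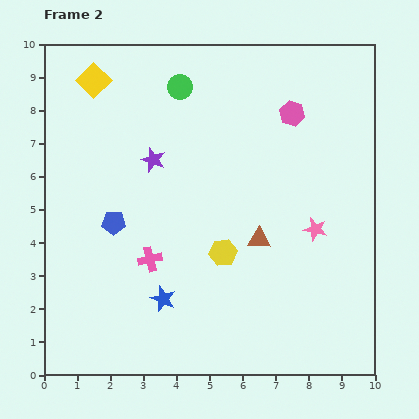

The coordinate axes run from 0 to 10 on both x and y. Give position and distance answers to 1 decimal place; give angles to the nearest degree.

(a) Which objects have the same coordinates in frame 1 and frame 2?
the brown triangle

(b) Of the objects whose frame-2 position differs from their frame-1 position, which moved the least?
the yellow square

(moved 0.6)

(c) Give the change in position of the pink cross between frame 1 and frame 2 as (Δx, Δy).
(-3.4, 1.8)

The pink cross was at (6.6, 1.7) in frame 1 and (3.2, 3.5) in frame 2.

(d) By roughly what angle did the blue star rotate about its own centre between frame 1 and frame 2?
21° counter-clockwise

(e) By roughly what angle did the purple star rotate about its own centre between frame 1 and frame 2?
18° counter-clockwise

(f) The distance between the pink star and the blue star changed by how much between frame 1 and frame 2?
-1.3

Distance in frame 1: 6.4. Distance in frame 2: 5.1.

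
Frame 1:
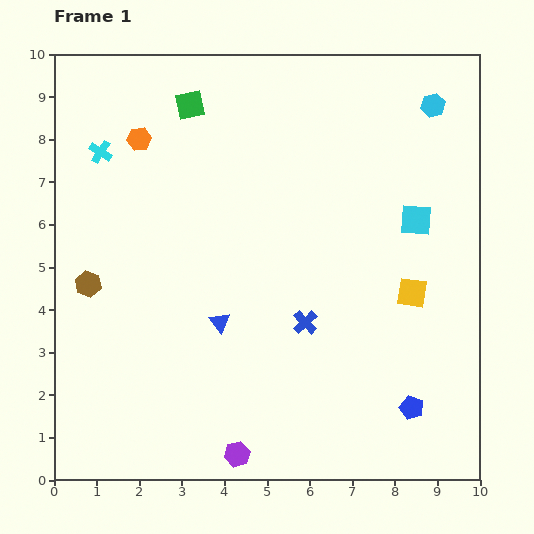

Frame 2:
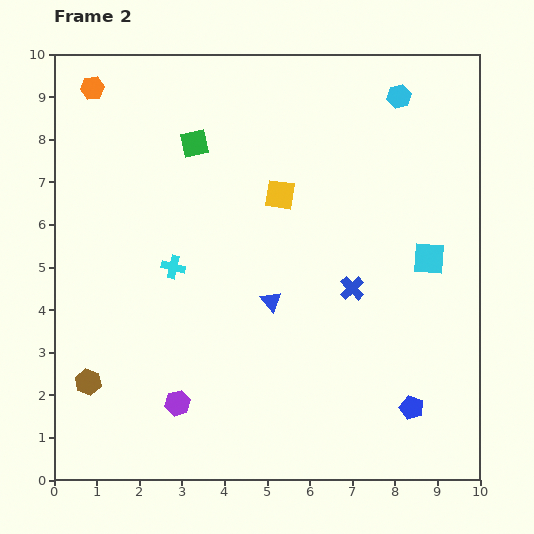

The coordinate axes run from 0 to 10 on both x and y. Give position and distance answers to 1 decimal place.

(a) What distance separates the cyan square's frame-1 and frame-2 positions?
0.9

The cyan square moved from (8.5, 6.1) to (8.8, 5.2), a distance of √(0.3² + 0.9²) ≈ 0.9.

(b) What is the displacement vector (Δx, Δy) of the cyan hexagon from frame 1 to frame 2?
(-0.8, 0.2)

The cyan hexagon was at (8.9, 8.8) in frame 1 and (8.1, 9.0) in frame 2.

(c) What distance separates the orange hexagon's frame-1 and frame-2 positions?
1.6

The orange hexagon moved from (2.0, 8.0) to (0.9, 9.2), a distance of √(1.1² + 1.2²) ≈ 1.6.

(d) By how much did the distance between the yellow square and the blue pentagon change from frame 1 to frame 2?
+3.2

Distance in frame 1: 2.7. Distance in frame 2: 5.9.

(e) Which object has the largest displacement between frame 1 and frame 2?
the yellow square

(moved 3.9; next 3.2)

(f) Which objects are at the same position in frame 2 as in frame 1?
the blue pentagon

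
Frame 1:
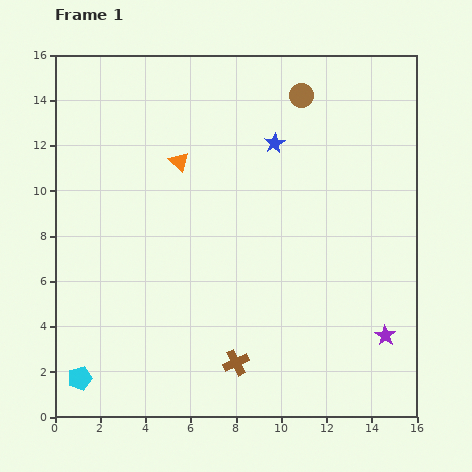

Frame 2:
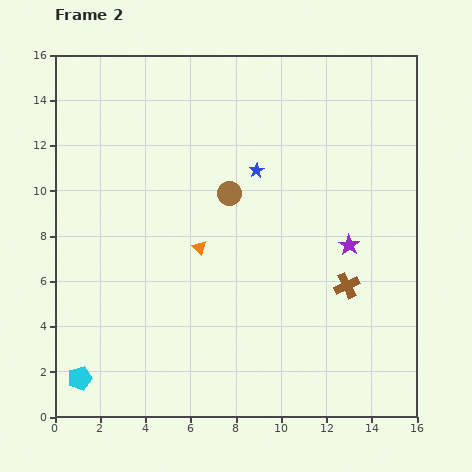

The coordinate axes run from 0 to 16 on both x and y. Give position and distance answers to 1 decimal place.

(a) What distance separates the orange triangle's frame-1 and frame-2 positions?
3.9

The orange triangle moved from (5.5, 11.3) to (6.4, 7.5), a distance of √(0.9² + 3.8²) ≈ 3.9.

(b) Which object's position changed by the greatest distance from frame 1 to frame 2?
the brown cross

(moved 6.0; next 5.4)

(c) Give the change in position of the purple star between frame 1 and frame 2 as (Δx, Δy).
(-1.6, 4.0)

The purple star was at (14.6, 3.6) in frame 1 and (13.0, 7.6) in frame 2.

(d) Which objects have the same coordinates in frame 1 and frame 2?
the cyan pentagon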